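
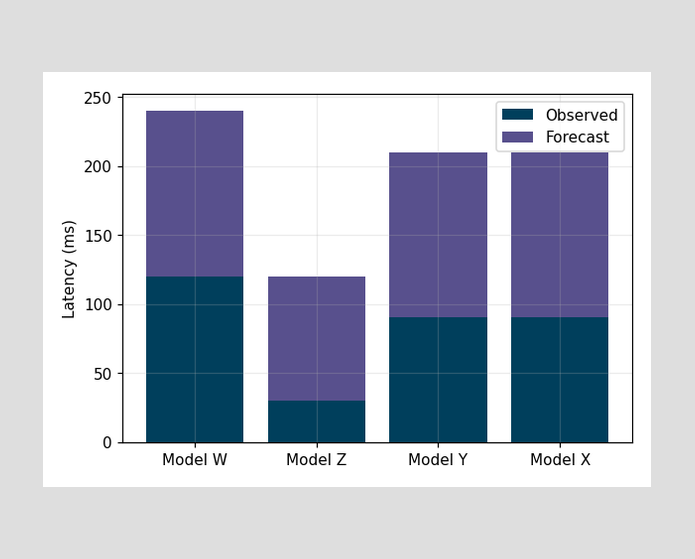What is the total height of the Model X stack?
210ms

The Model X stack's top reaches 210ms on the y-axis.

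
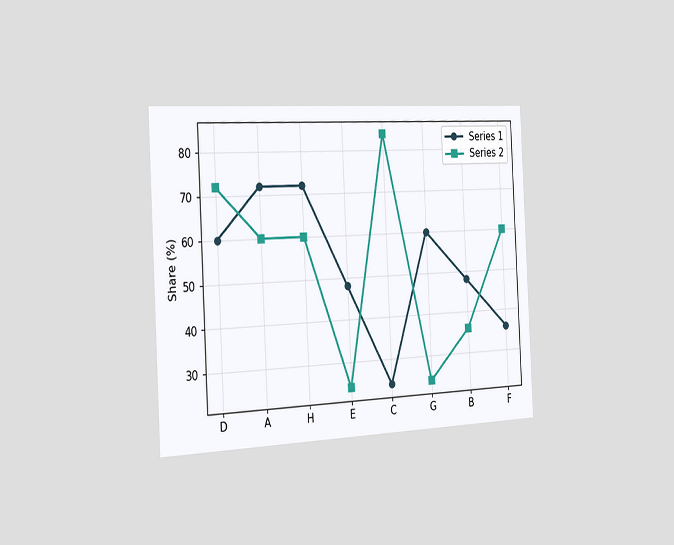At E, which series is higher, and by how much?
The chart is tilted about 3° counter-clockwise and viewed slightly from the left. At E, Series 1 sits above the other line by 24%.

Series 1, by 24%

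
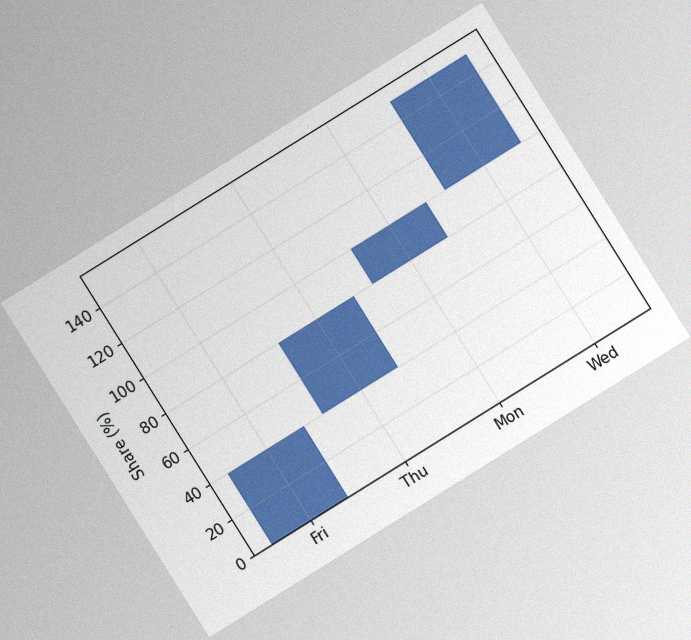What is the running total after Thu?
80%

The chart is tilted about 32° counter-clockwise, with some photo noise. After Thu the running total reaches 80%.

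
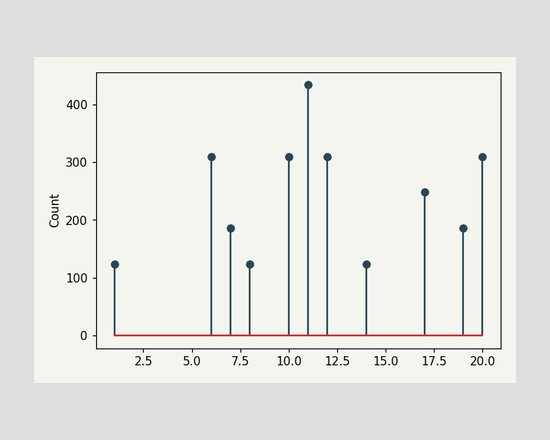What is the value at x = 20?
310

The stem at x=20 reaches 310.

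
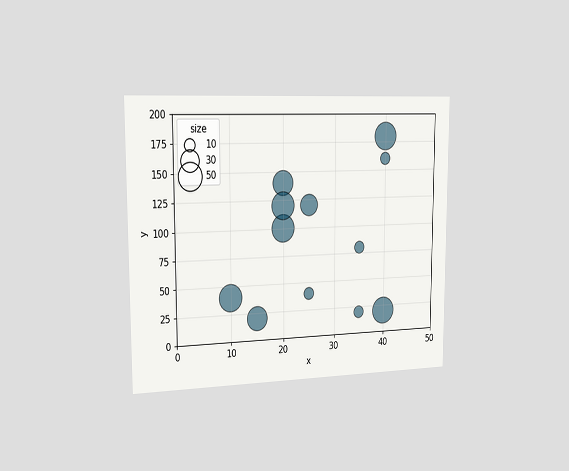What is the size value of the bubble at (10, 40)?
The chart is viewed slightly from the left. Matching the bubble at (10, 40) against the size legend gives 50.

50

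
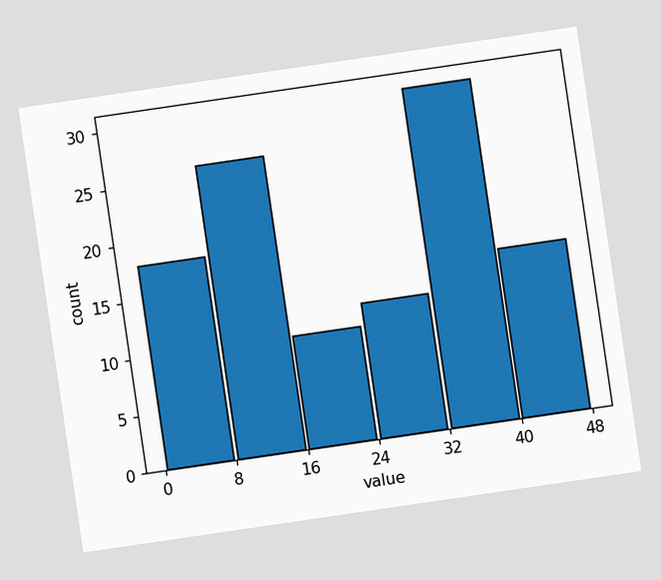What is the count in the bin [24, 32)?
12

The chart is tilted about 8° counter-clockwise. The [24, 32) bin has height 12.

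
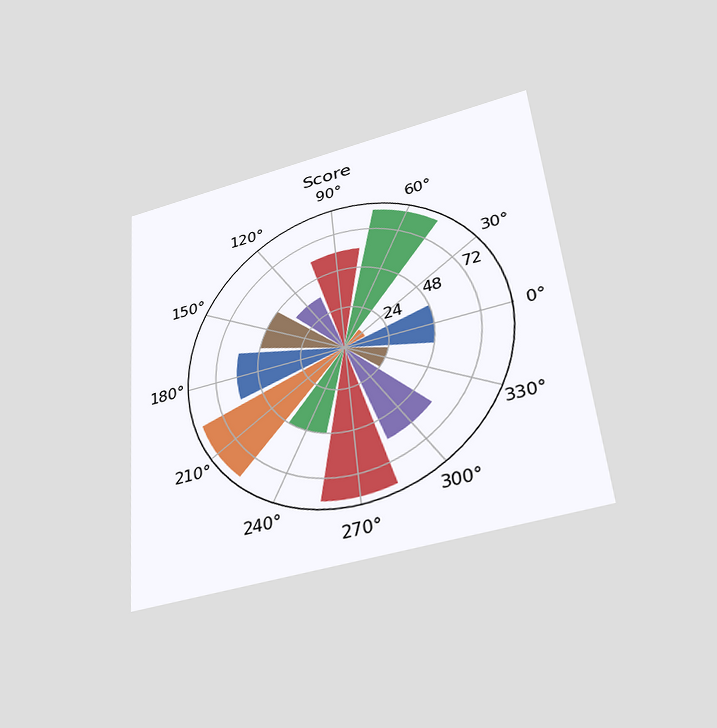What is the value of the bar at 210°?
The chart is tilted about 5° counter-clockwise and viewed slightly from below. The bar at 210° reaches 84 on the radial axis.

84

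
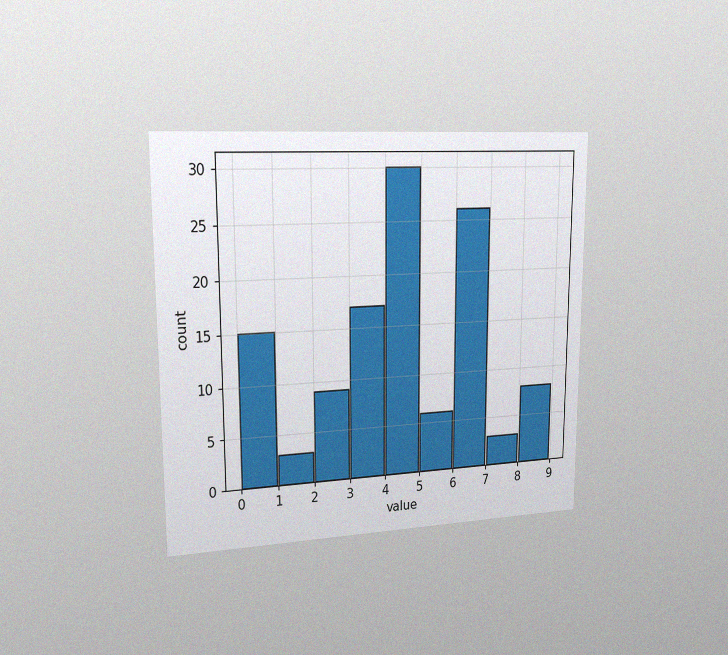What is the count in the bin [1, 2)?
3

The chart is viewed slightly from the left, with some photo noise. The [1, 2) bin has height 3.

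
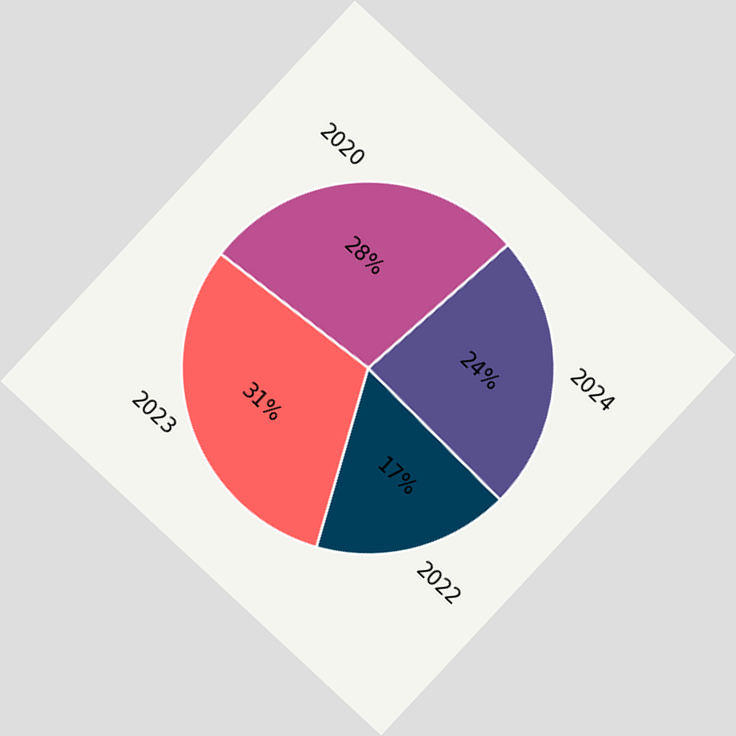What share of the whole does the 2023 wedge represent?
The chart is tilted about 43° clockwise. The 2023 slice takes up 31% of the pie.

31%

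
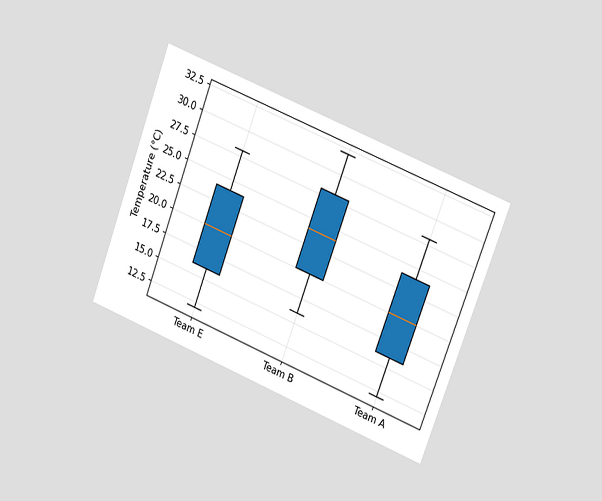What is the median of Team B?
The chart is tilted about 21° clockwise and viewed slightly from the right. The median line in the Team B box sits at 24°C.

24°C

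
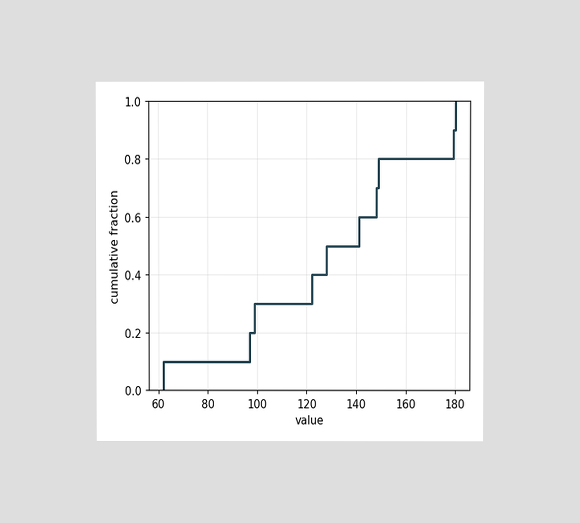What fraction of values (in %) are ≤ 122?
40%

The chart is viewed at a slight angle. At x=122 the ECDF step is at 40%.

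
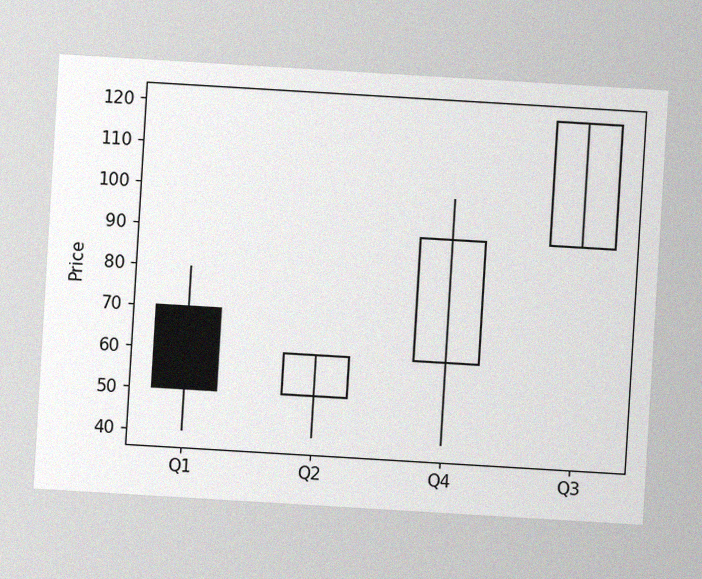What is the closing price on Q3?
The chart is tilted about 3° clockwise, with some photo noise. The Q3 candle closes at 120.

120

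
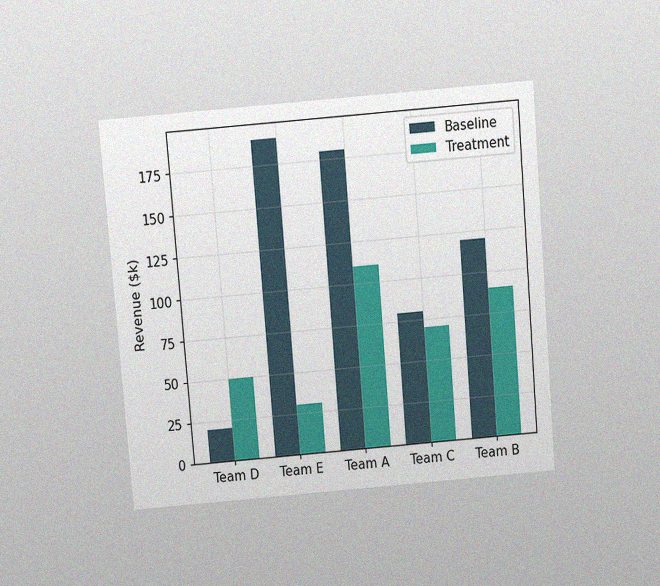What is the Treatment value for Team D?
The chart is tilted about 5° counter-clockwise and viewed slightly from above, with some photo noise. The Treatment bar at Team D reaches $50k on the y-axis.

$50k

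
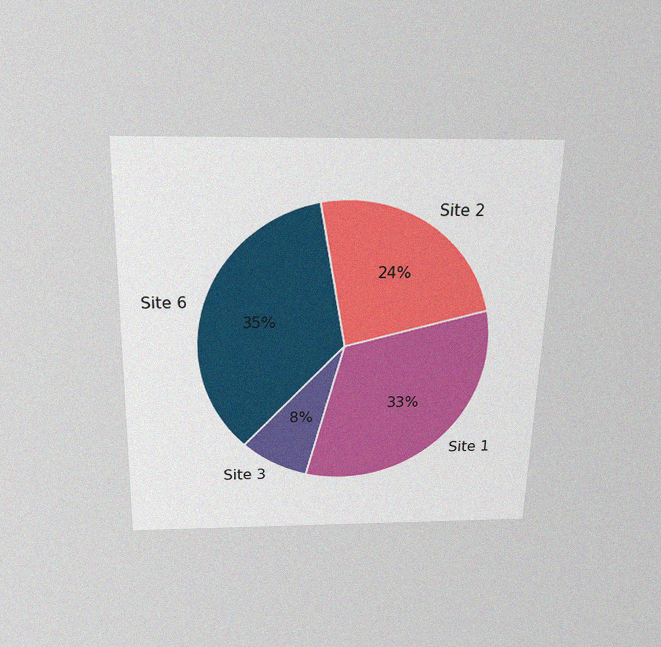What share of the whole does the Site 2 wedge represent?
The chart is viewed slightly from above, with some photo noise. The Site 2 slice takes up 24% of the pie.

24%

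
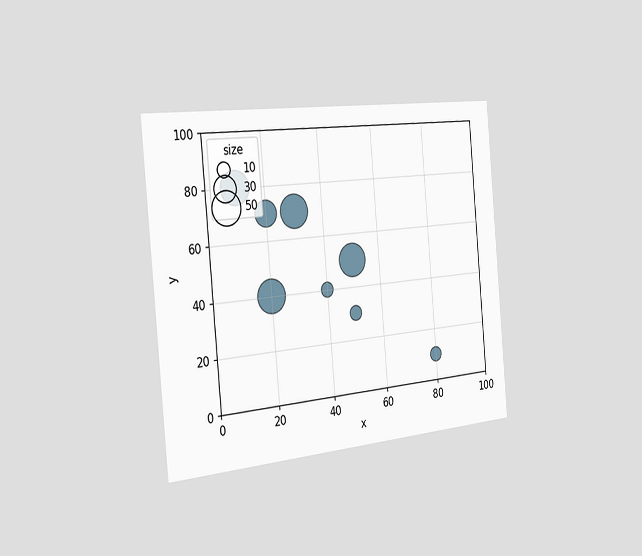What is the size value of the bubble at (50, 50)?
The chart is tilted about 5° counter-clockwise and viewed slightly from the left. Matching the bubble at (50, 50) against the size legend gives 50.

50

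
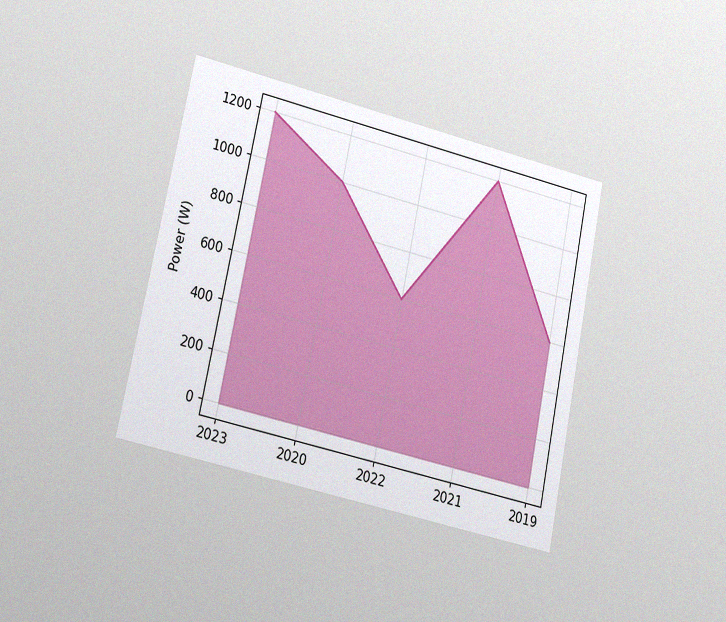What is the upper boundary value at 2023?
The chart is tilted about 12° clockwise and viewed slightly from the left, with some photo noise. At 2023 the upper boundary is at 1200W.

1200W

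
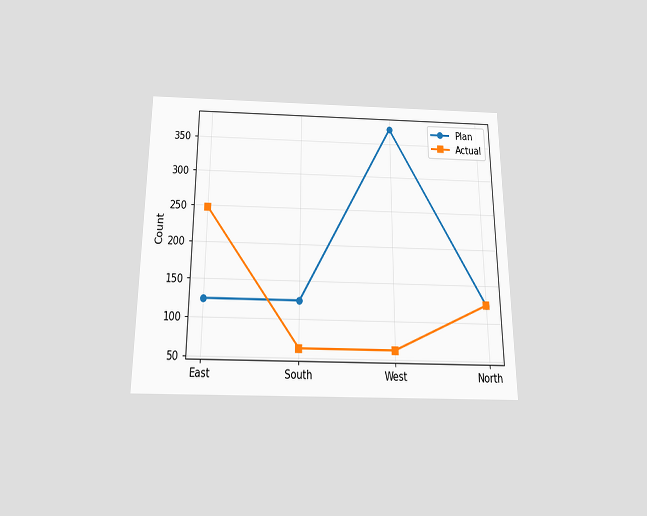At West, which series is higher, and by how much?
Plan, by 310

The chart is viewed slightly from below. At West, Plan sits above the other line by 310.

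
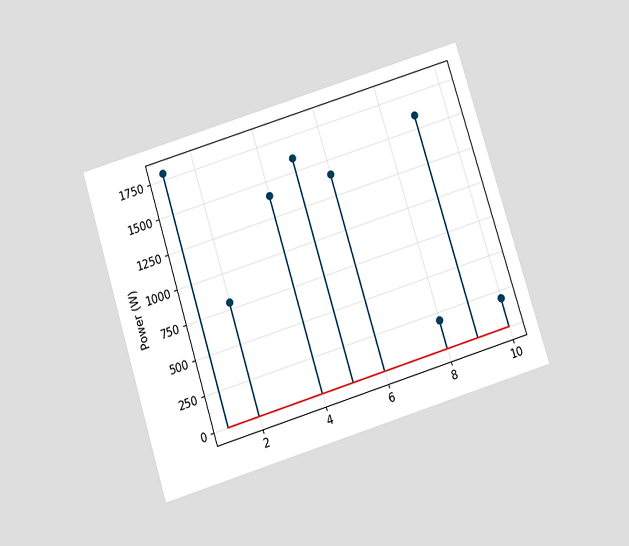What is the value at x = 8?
The chart is tilted about 17° counter-clockwise and viewed slightly from below. The stem at x=8 reaches 200W.

200W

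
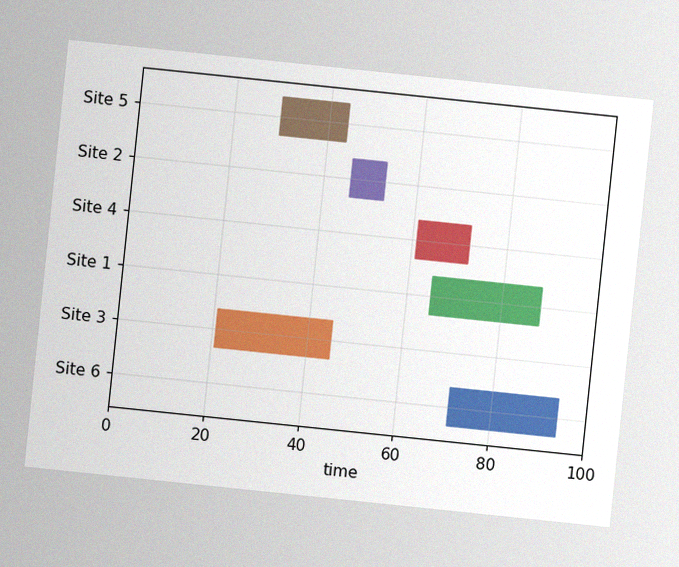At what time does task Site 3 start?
21

The chart is tilted about 6° clockwise, with some photo noise. The Site 3 bar begins at t=21.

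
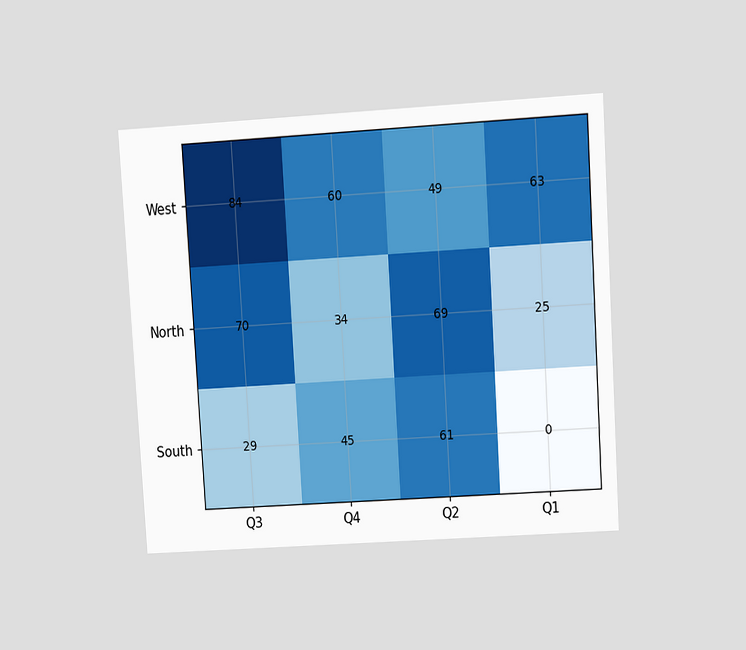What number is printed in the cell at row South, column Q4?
45

The chart is tilted about 3° counter-clockwise and viewed at a slight angle. The (South, Q4) cell reads 45.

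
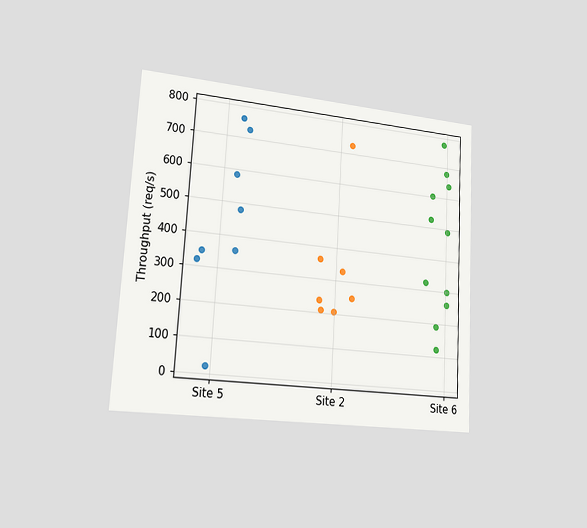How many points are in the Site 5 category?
The chart is tilted about 3° clockwise and viewed slightly from the left. Counting the markers in the Site 5 column gives 8.

8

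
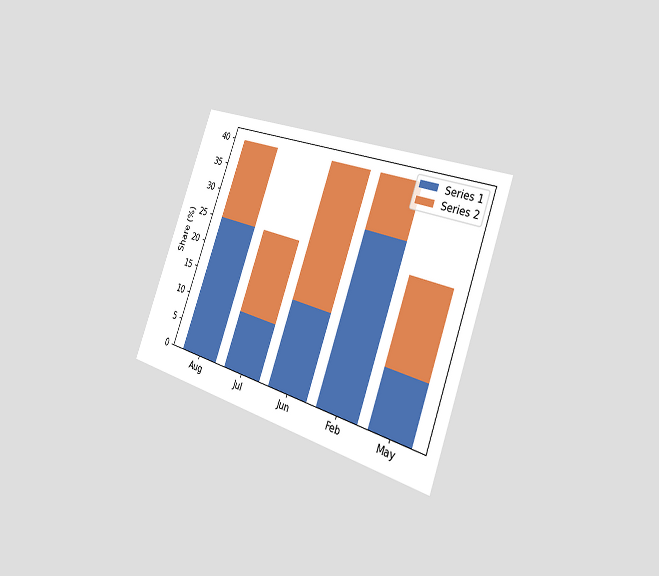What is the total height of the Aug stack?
The chart is tilted about 20° clockwise and viewed slightly from the right. The Aug stack's top reaches 40% on the y-axis.

40%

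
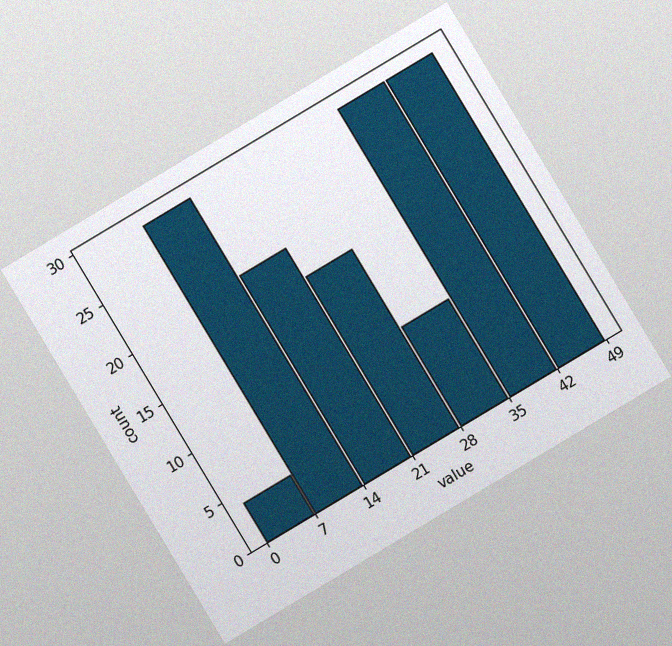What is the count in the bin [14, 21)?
21

The chart is tilted about 31° counter-clockwise, with some photo noise. The [14, 21) bin has height 21.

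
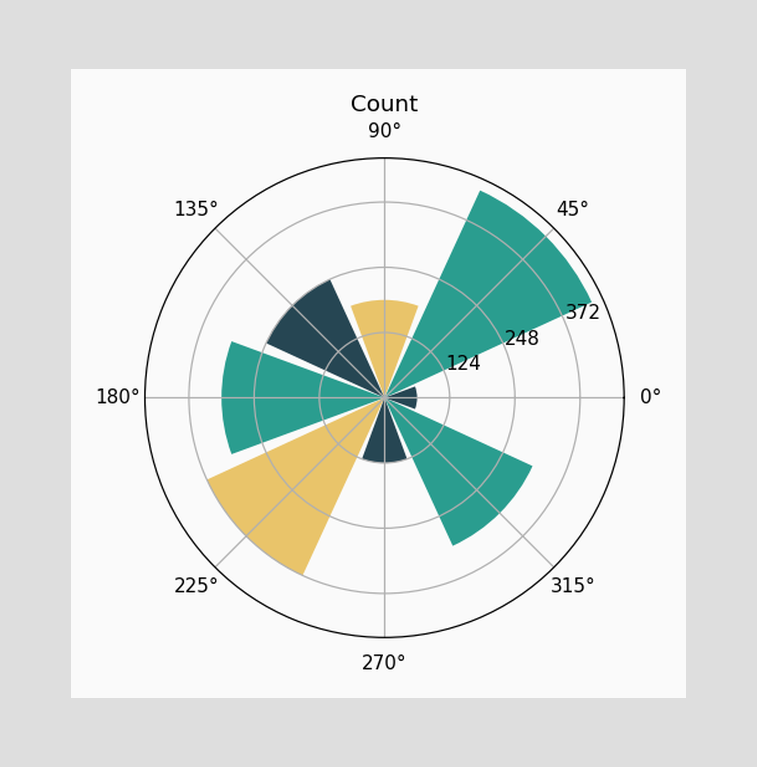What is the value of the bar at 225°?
The bar at 225° reaches 372 on the radial axis.

372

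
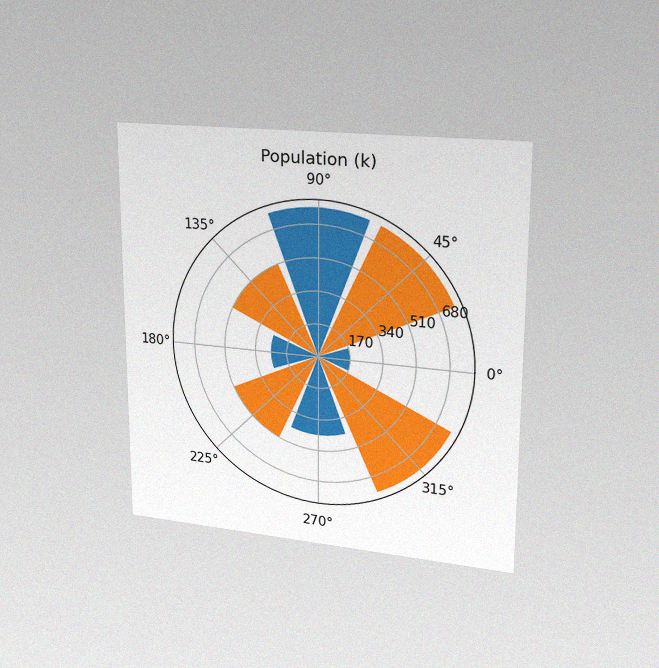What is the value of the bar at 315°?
The chart is viewed slightly from the right, with some photo noise. The bar at 315° reaches 765k on the radial axis.

765k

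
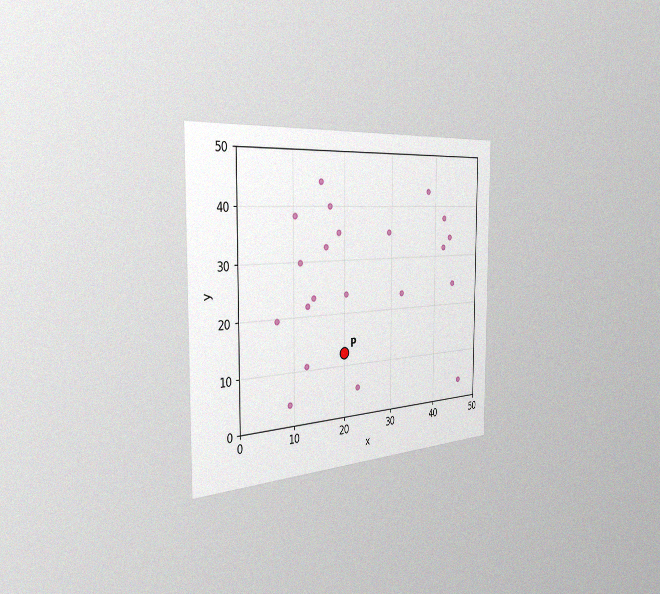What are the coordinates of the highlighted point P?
The chart is viewed slightly from the left, with some photo noise. Following the gridlines from P to each axis, P sits at (20, 12.5).

(20, 12.5)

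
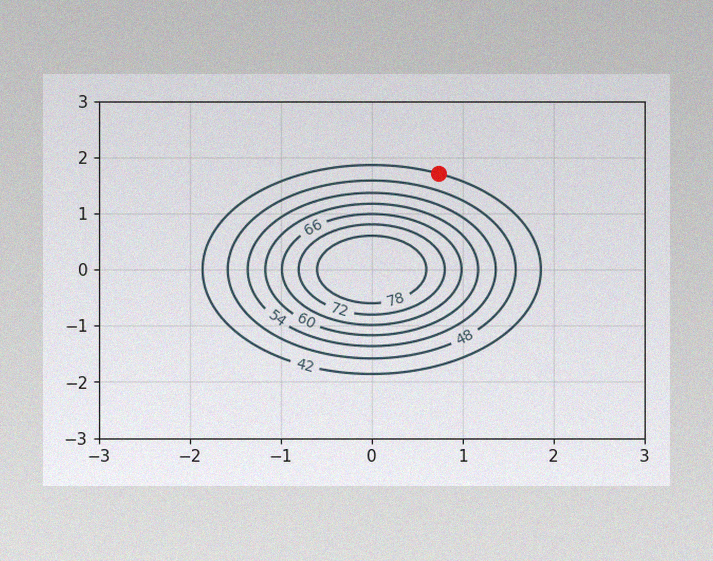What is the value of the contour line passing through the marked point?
The image has some photo noise and uneven lighting. The marked point sits on the contour labelled 42.

42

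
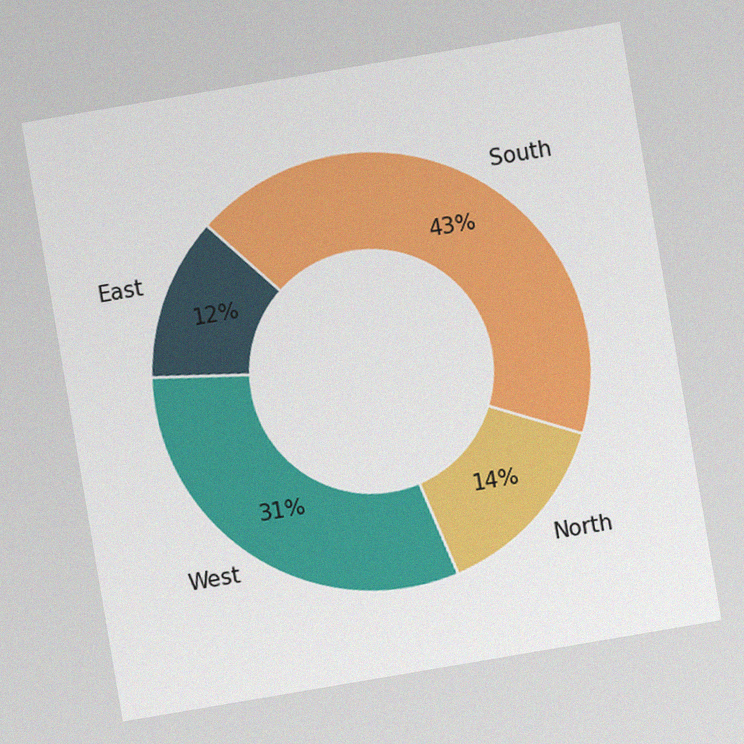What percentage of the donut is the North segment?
14%

The chart is tilted about 10° counter-clockwise, with some photo noise. The North segment takes up 14% of the ring.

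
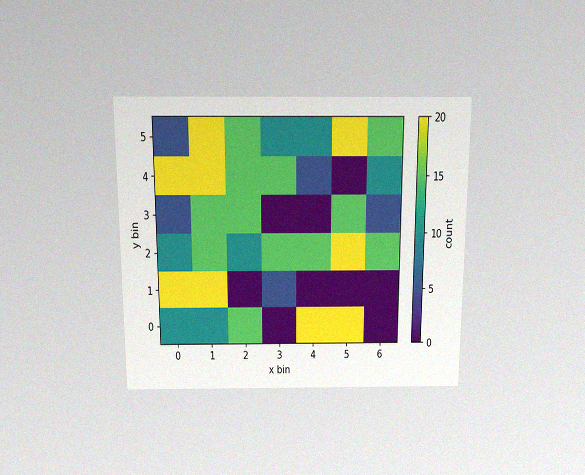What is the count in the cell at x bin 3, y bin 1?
5

The chart is viewed slightly from above, with some photo noise. Matching the cell (3, 1) against the colorbar gives 5.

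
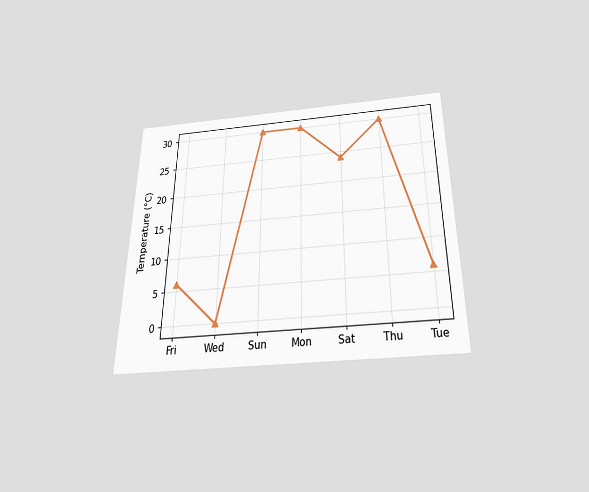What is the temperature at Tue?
6°C

The chart is viewed slightly from below. At Tue, the line is at 6°C.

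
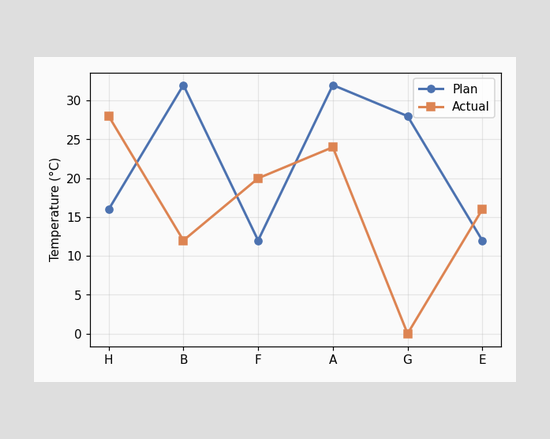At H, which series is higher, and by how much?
Actual, by 12°C

At H, Actual sits above the other line by 12°C.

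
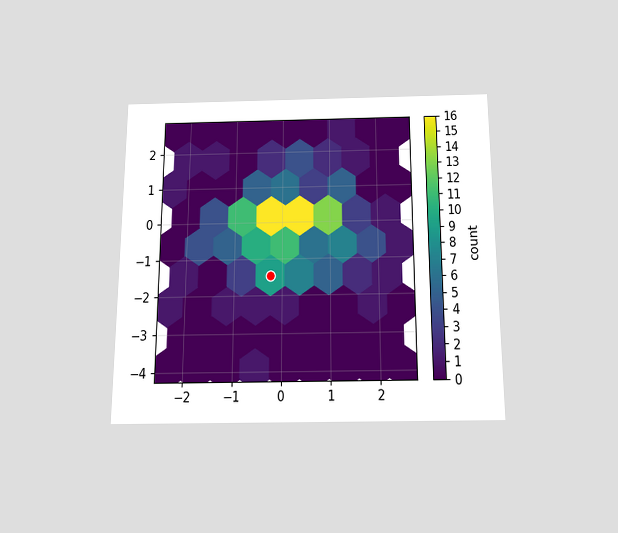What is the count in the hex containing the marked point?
The chart is viewed slightly from below. The marked hex reads 9 on the colorbar.

9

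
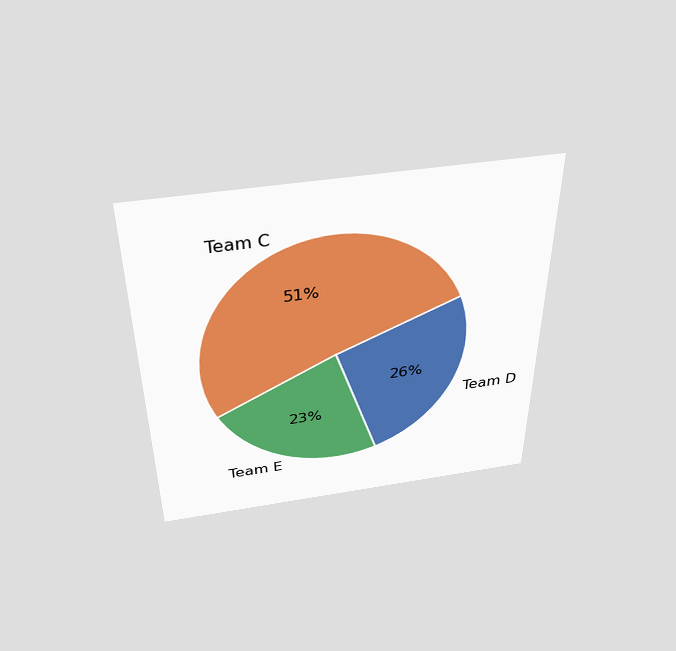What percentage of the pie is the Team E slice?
23%

The chart is viewed slightly from above. The Team E slice takes up 23% of the pie.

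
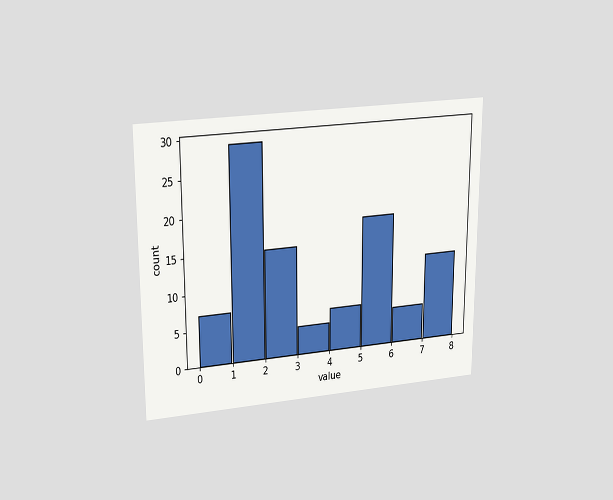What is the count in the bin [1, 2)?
The chart is viewed slightly from above. The [1, 2) bin has height 29.

29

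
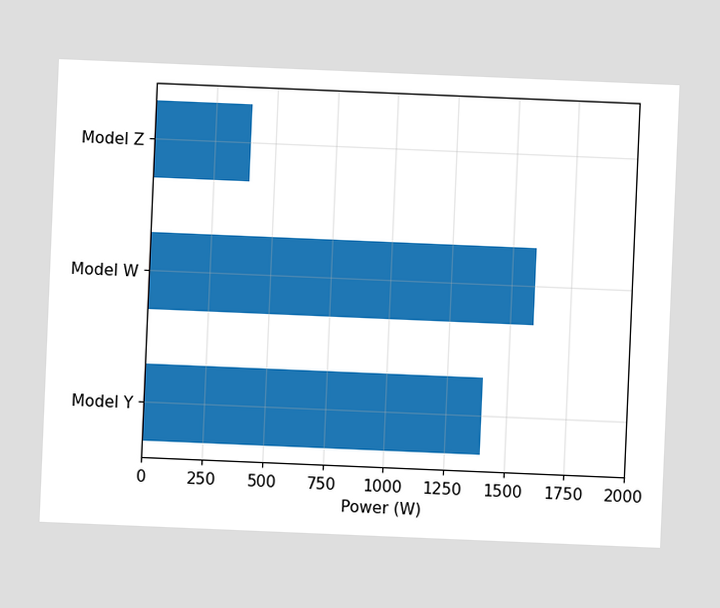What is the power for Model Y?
1400W

The chart is tilted about 2° clockwise. Reading along the chart's x-axis, the Model Y bar reaches 1400W.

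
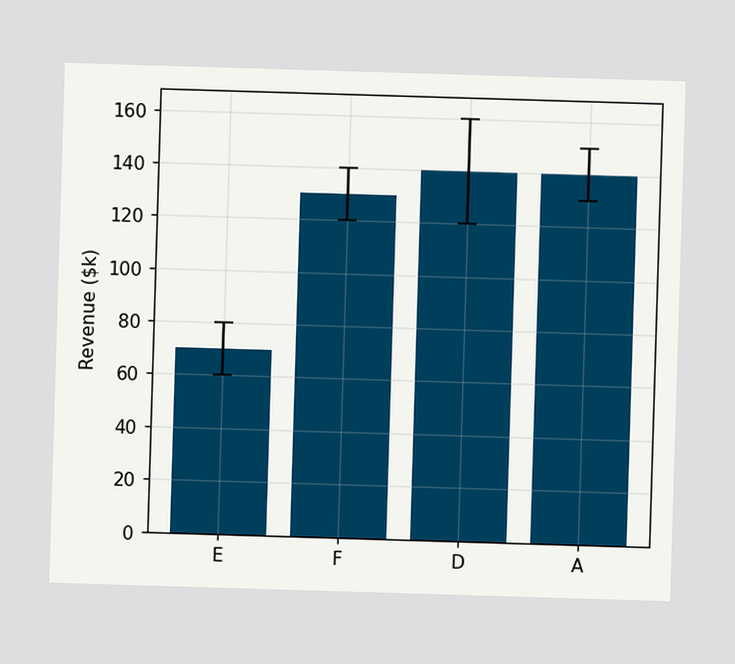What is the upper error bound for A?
$150k

The A bar's upper whisker reaches $150k.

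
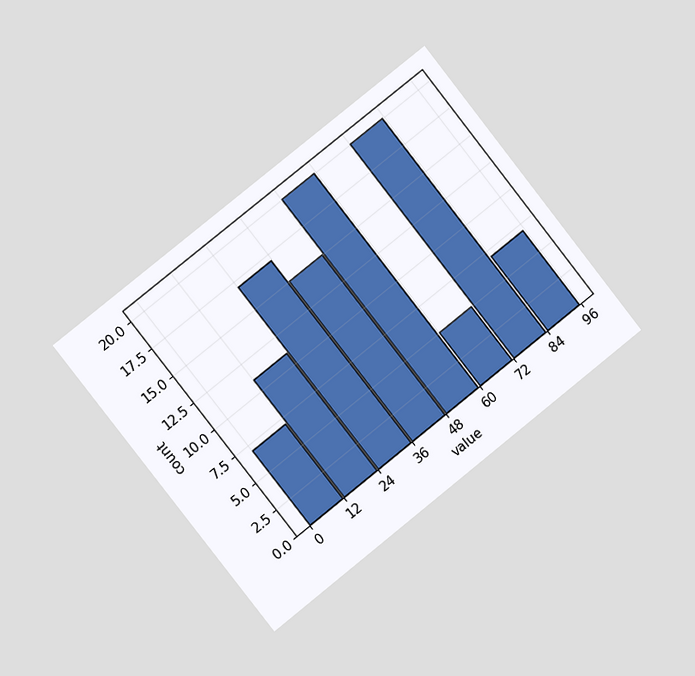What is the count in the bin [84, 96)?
7

The chart is tilted about 38° counter-clockwise and viewed at a slight angle. The [84, 96) bin has height 7.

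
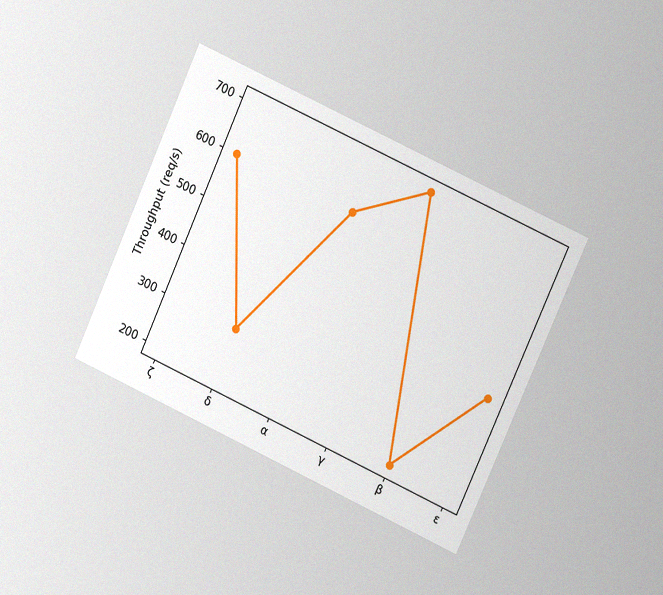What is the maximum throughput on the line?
The chart is tilted about 24° clockwise and viewed at a slight angle, with some photo noise. The highest point is at γ, and reading across to the y-axis gives 700req/s.

700req/s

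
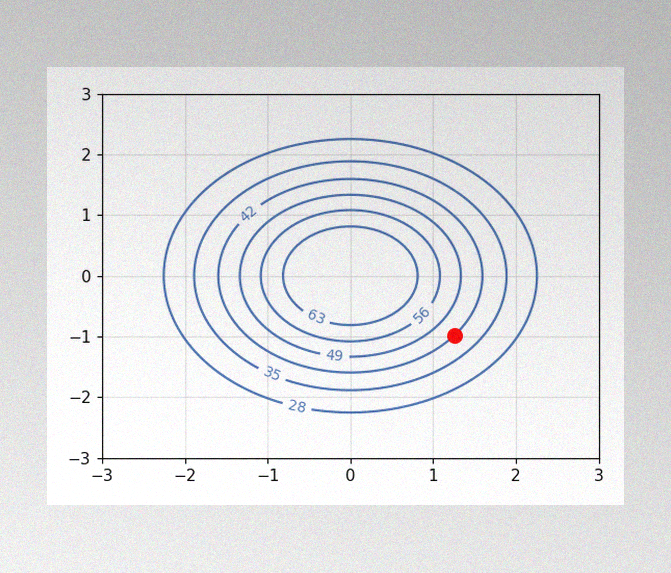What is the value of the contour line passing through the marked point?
The image has some photo noise and uneven lighting. The marked point sits on the contour labelled 42.

42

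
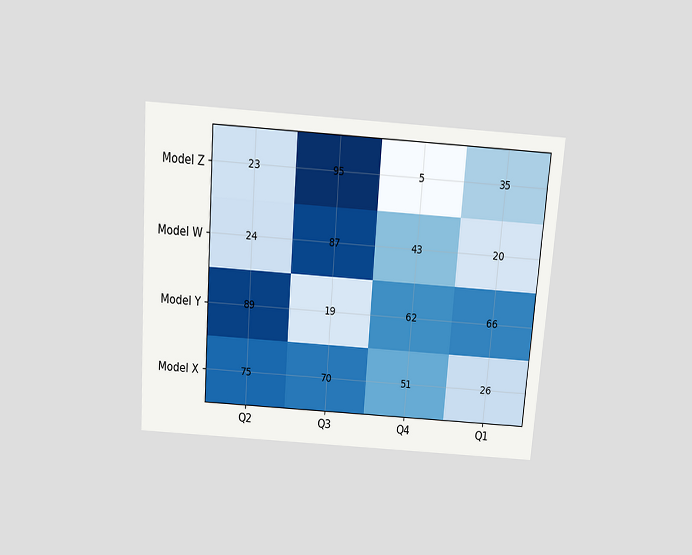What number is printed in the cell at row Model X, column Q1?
The chart is tilted about 4° clockwise and viewed slightly from above. The (Model X, Q1) cell reads 26.

26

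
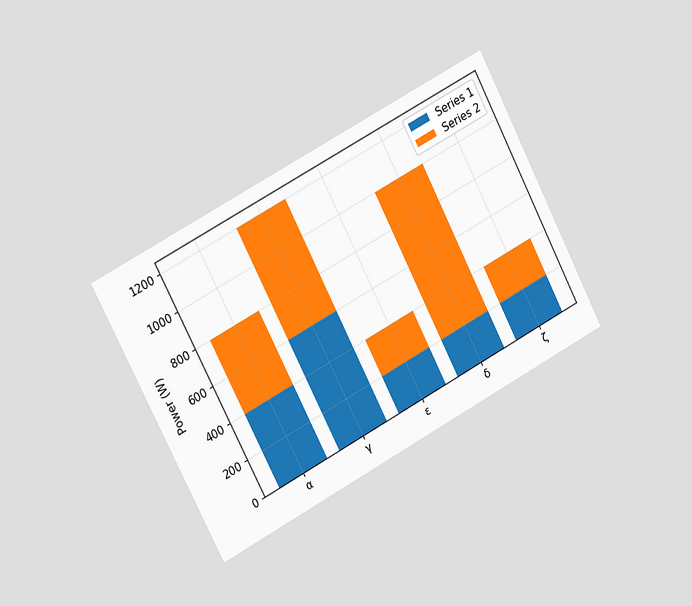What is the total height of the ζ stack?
The chart is tilted about 28° counter-clockwise and viewed slightly from the left. The ζ stack's top reaches 400W on the y-axis.

400W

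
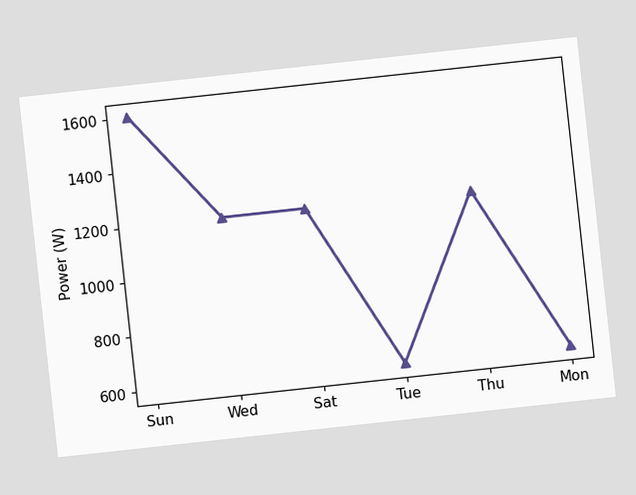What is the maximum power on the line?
The chart is tilted about 6° counter-clockwise. The highest point is at Sun, and reading across to the y-axis gives 1600W.

1600W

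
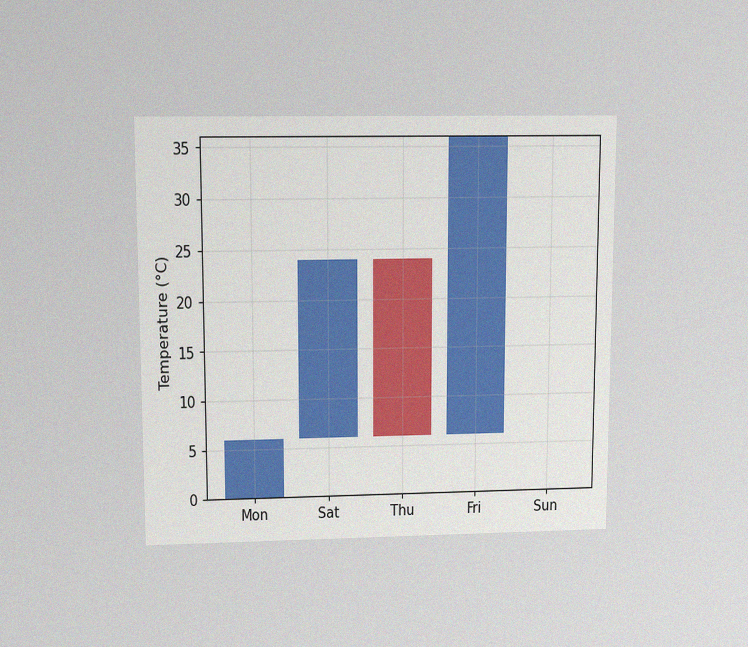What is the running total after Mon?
6°C

The chart is viewed slightly from above, with some photo noise. After Mon the running total reaches 6°C.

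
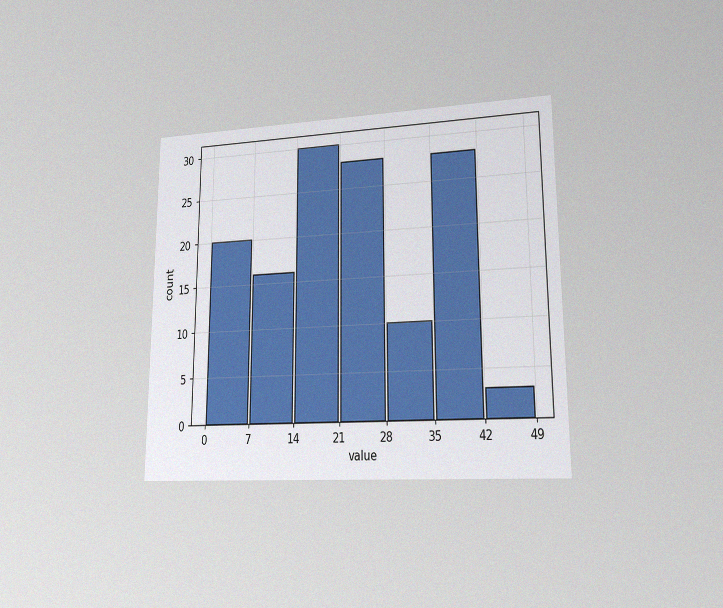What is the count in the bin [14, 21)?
30

The chart is viewed at a slight angle, with some photo noise. The [14, 21) bin has height 30.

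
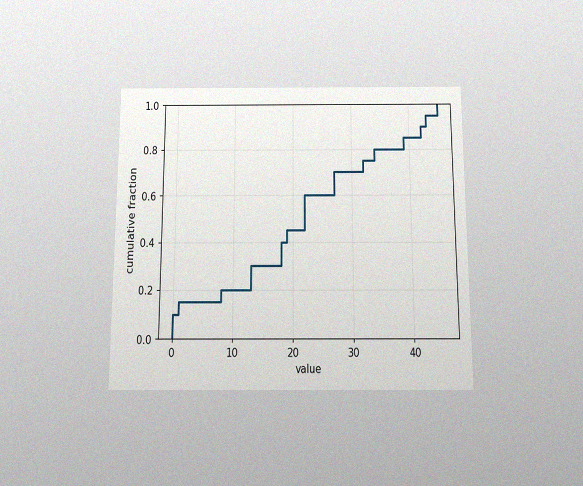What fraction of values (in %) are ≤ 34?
80%

The chart is viewed slightly from below, with some photo noise. At x=34 the ECDF step is at 80%.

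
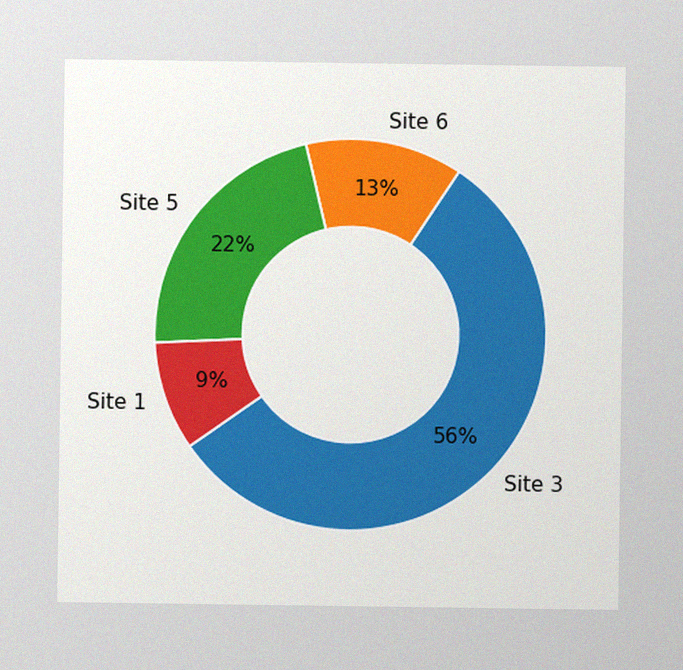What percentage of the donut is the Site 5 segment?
22%

The image has some photo noise and uneven lighting. The Site 5 segment takes up 22% of the ring.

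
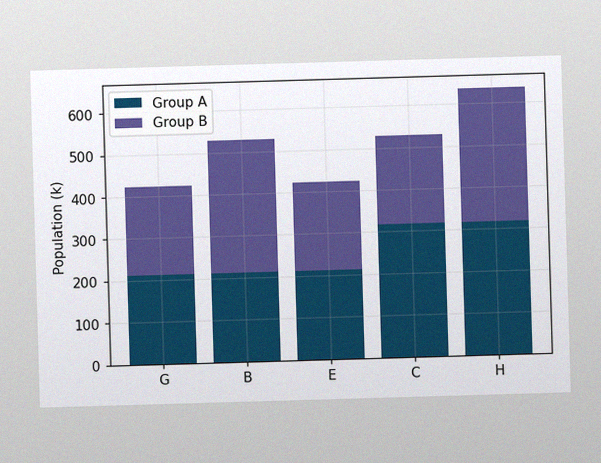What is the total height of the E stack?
424k

The image has some photo noise and uneven lighting. The E stack's top reaches 424k on the y-axis.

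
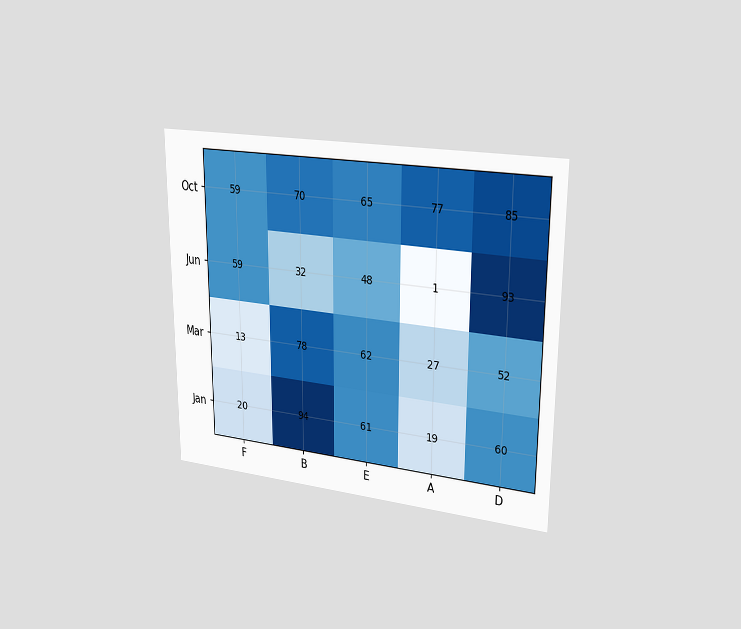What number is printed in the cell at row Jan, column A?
19

The chart is viewed slightly from the right. The (Jan, A) cell reads 19.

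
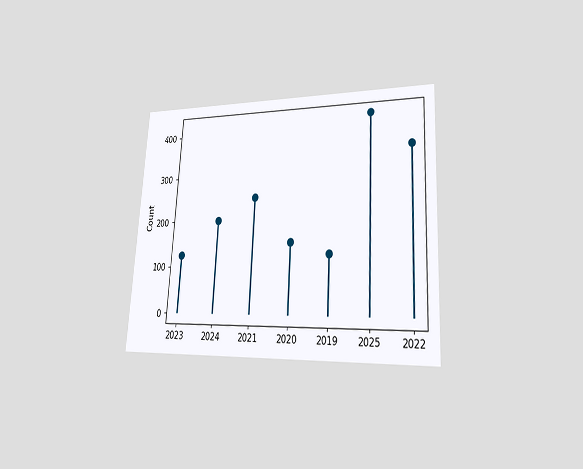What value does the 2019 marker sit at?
125

The chart is tilted about 3° clockwise and viewed at a slight angle. The 2019 marker sits at 125.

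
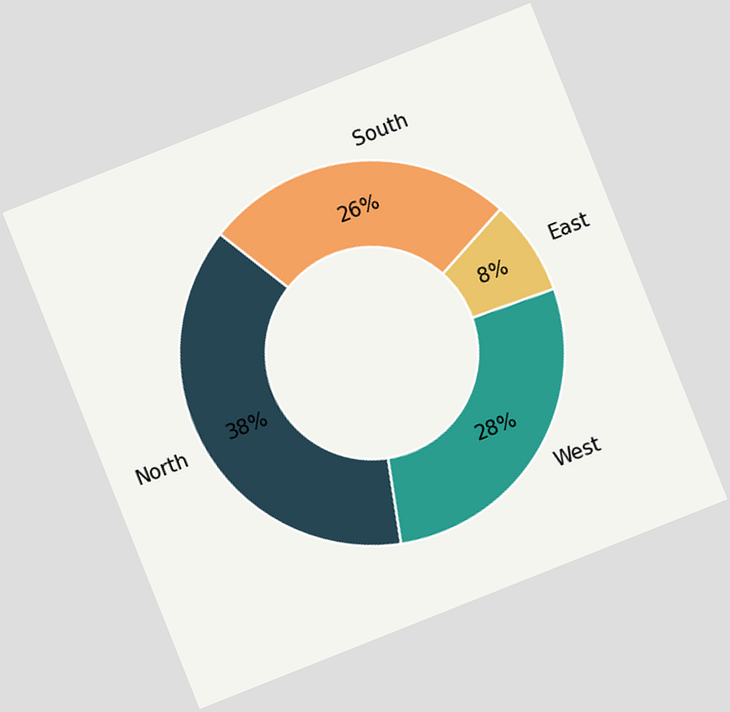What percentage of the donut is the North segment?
38%

The chart is tilted about 22° counter-clockwise. The North segment takes up 38% of the ring.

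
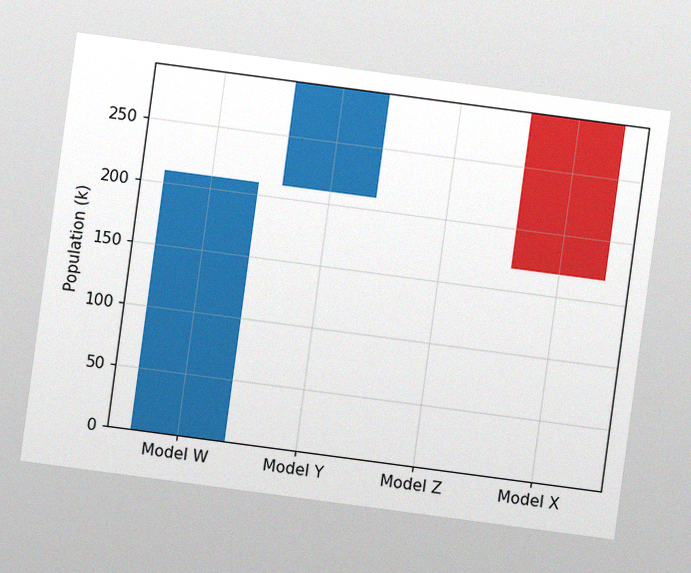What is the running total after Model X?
168k

The chart is tilted about 8° clockwise, with some photo noise. After Model X the running total reaches 168k.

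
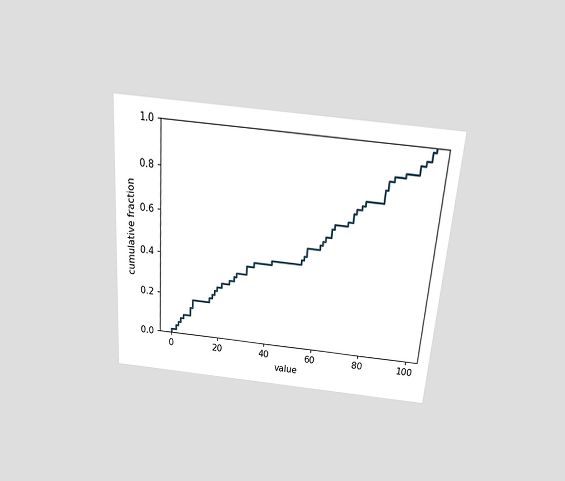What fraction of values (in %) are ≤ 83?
The chart is tilted about 4° clockwise and viewed slightly from above. At x=83 the ECDF step is at 80%.

80%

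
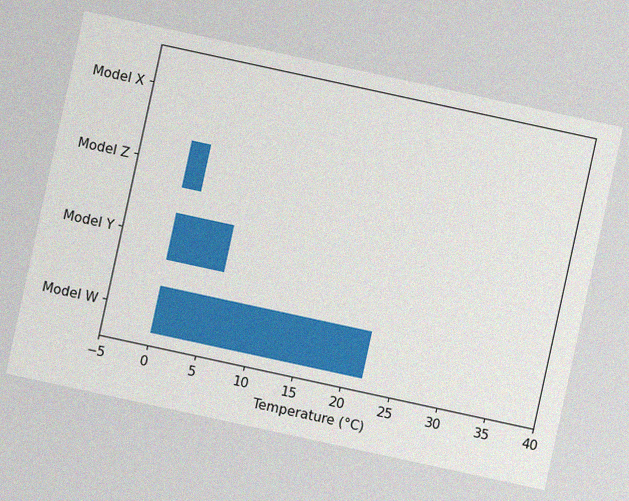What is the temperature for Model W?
22°C

The chart is tilted about 12° clockwise, with some photo noise. Reading along the chart's x-axis, the Model W bar reaches 22°C.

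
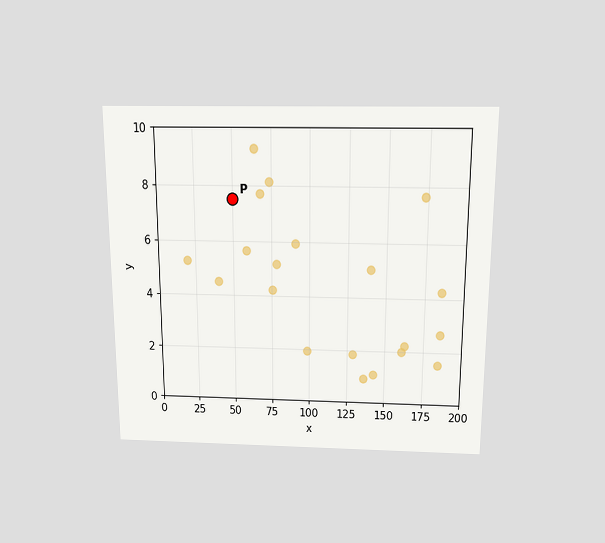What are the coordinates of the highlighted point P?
The chart is viewed slightly from above. Following the gridlines from P to each axis, P sits at (50, 7.5).

(50, 7.5)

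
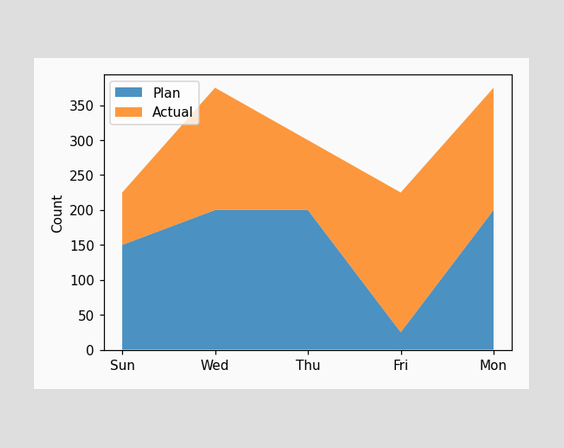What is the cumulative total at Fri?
The stacked total at Fri reaches 225.

225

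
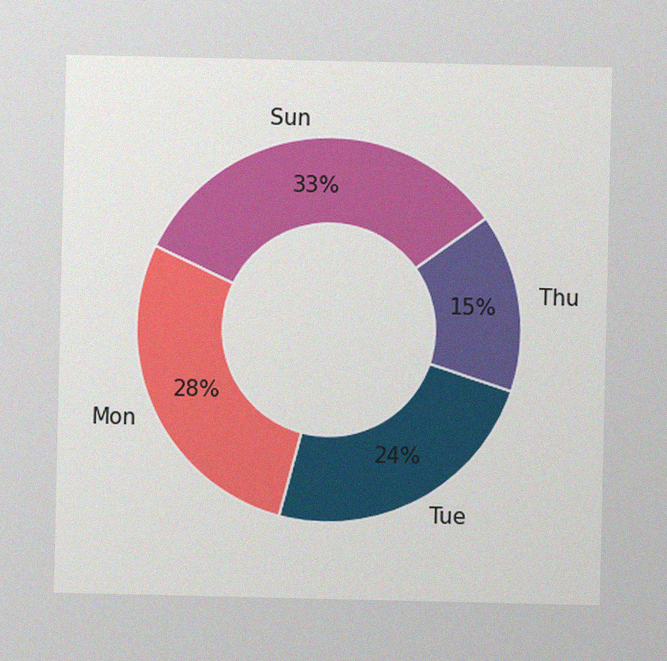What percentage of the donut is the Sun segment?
33%

The image has some photo noise and uneven lighting. The Sun segment takes up 33% of the ring.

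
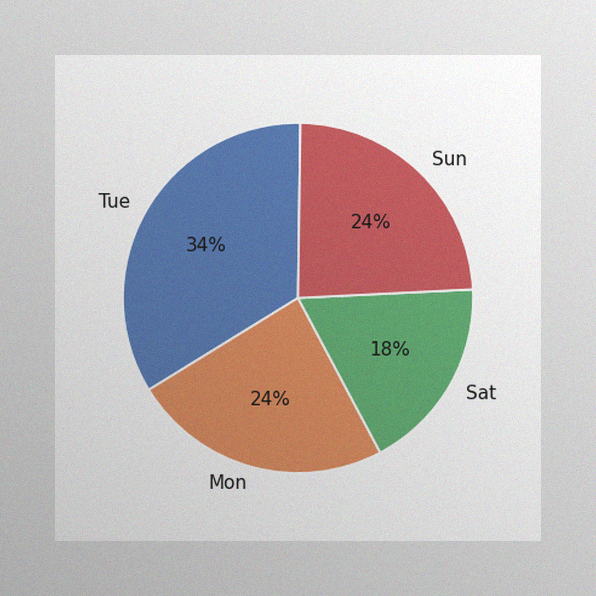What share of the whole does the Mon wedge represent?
The image has some photo noise and uneven lighting. The Mon slice takes up 24% of the pie.

24%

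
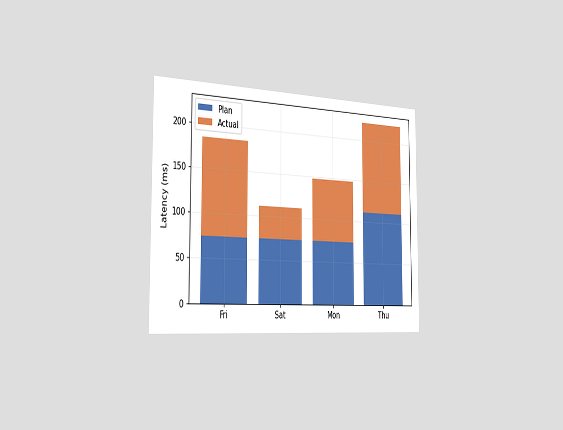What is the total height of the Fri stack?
185ms

The chart is viewed slightly from the left. The Fri stack's top reaches 185ms on the y-axis.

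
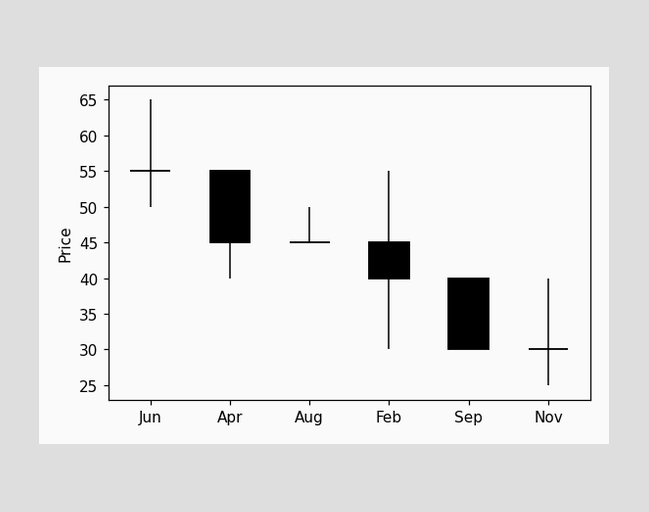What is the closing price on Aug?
The Aug candle closes at 45.

45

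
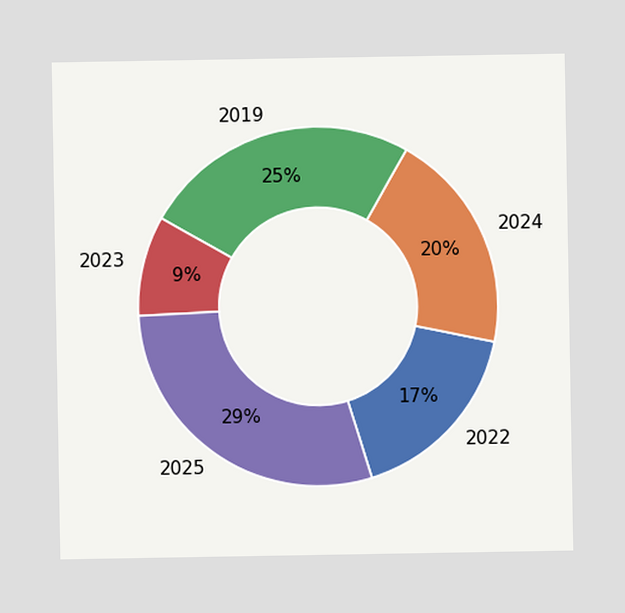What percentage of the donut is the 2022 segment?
The 2022 segment takes up 17% of the ring.

17%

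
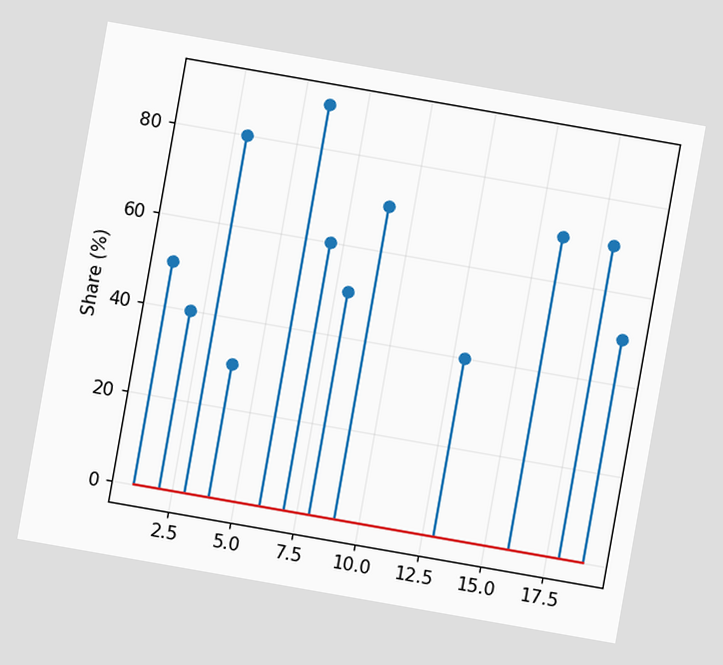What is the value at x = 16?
70%

The chart is tilted about 10° clockwise. The stem at x=16 reaches 70%.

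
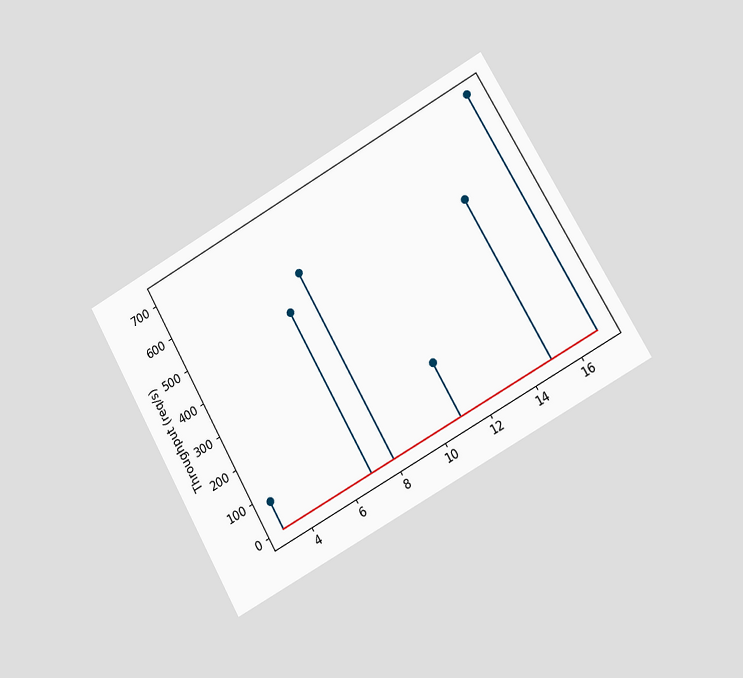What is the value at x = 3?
80req/s

The chart is tilted about 30° counter-clockwise and viewed slightly from the right. The stem at x=3 reaches 80req/s.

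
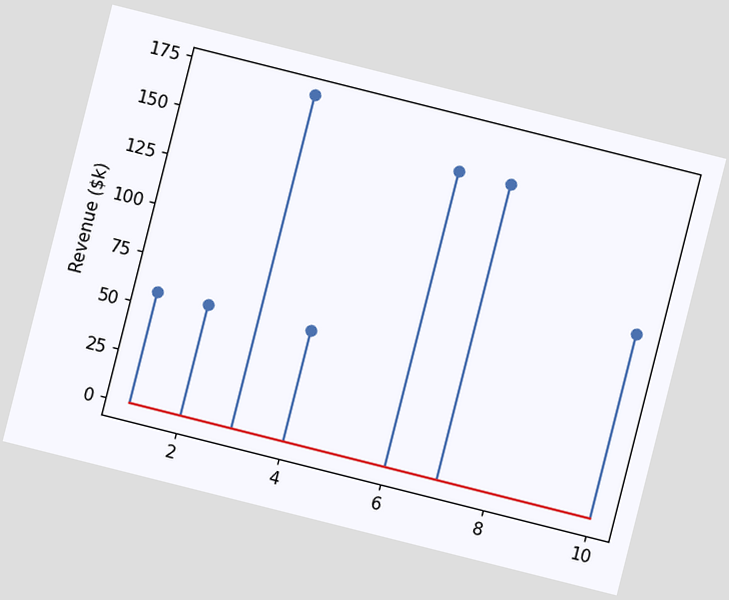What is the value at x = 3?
The chart is tilted about 14° clockwise. The stem at x=3 reaches $171k.

$171k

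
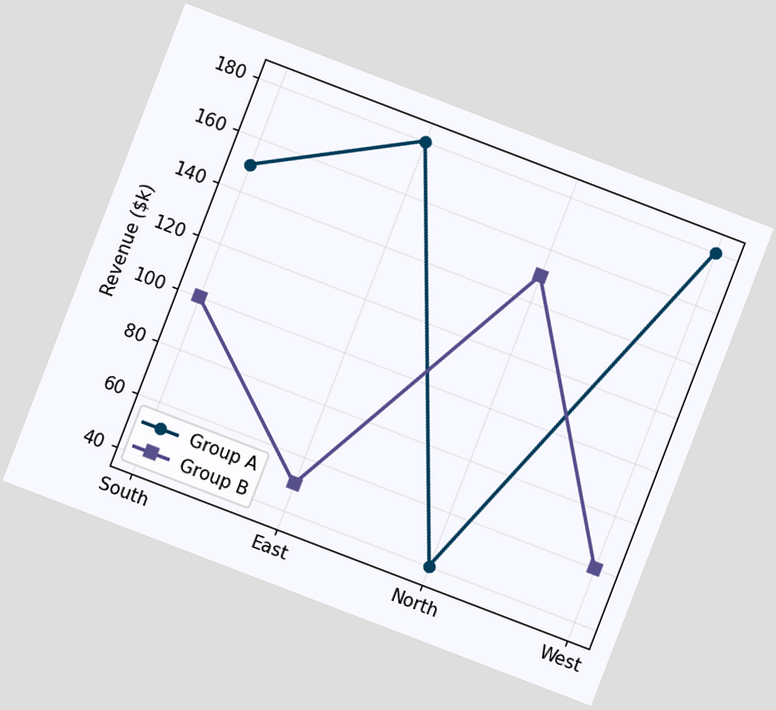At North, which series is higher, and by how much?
Group B, by $110k

The chart is tilted about 21° clockwise. At North, Group B sits above the other line by $110k.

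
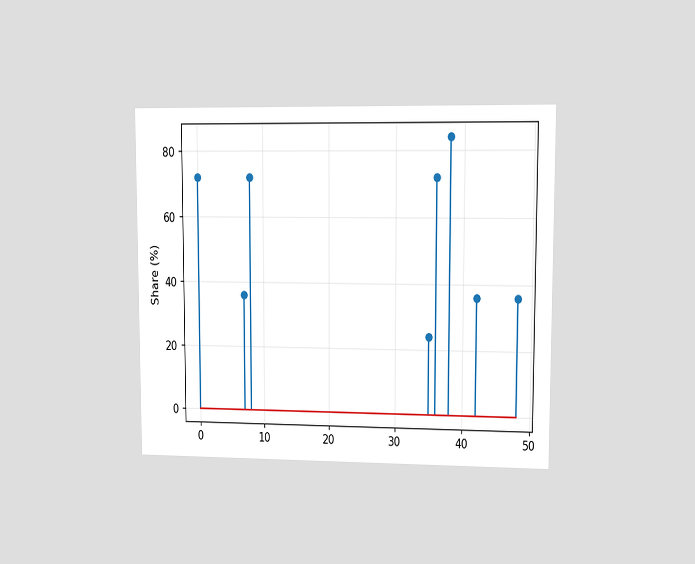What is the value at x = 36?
The chart is viewed at a slight angle. The stem at x=36 reaches 72%.

72%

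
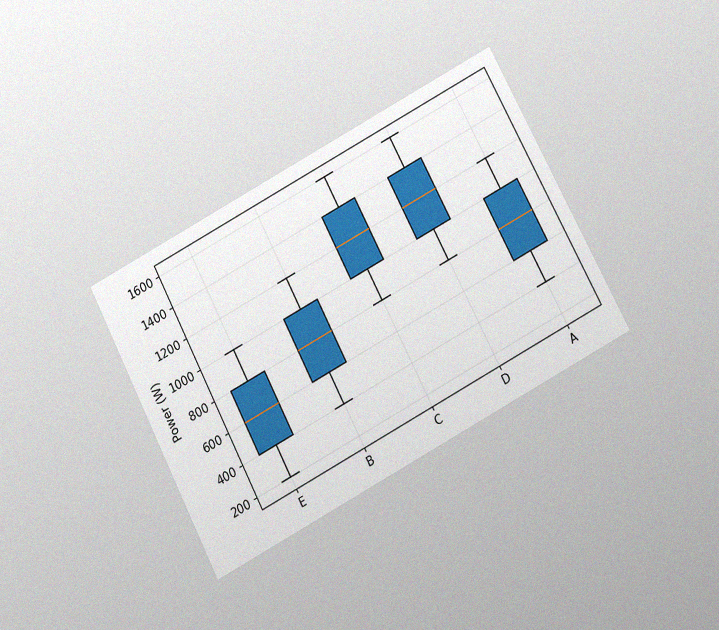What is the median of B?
800W

The chart is tilted about 28° counter-clockwise and viewed slightly from below, with some photo noise. The median line in the B box sits at 800W.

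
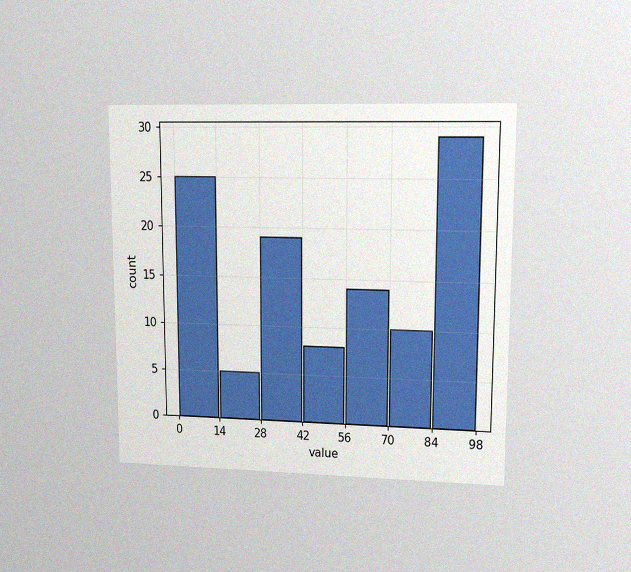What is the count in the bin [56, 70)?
14

The chart is viewed at a slight angle, with some photo noise. The [56, 70) bin has height 14.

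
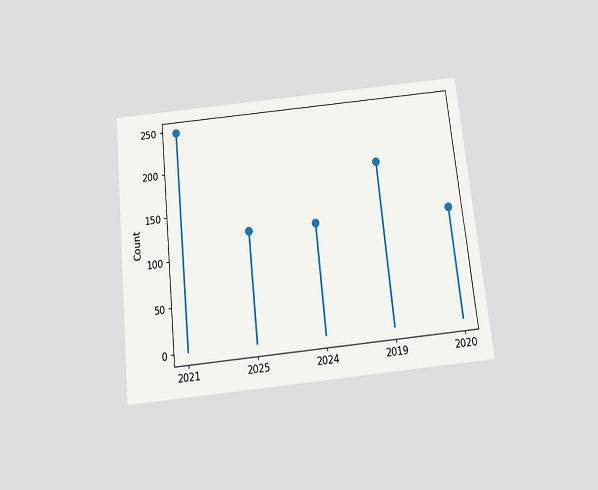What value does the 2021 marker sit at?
248

The chart is tilted about 6° counter-clockwise and viewed slightly from below. The 2021 marker sits at 248.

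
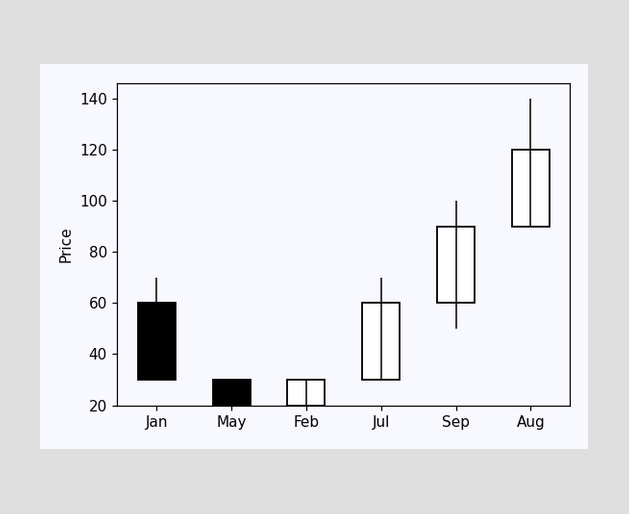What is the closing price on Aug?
The Aug candle closes at 120.

120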